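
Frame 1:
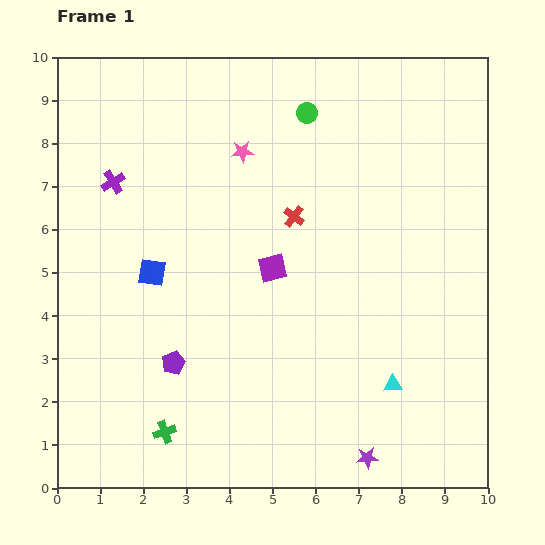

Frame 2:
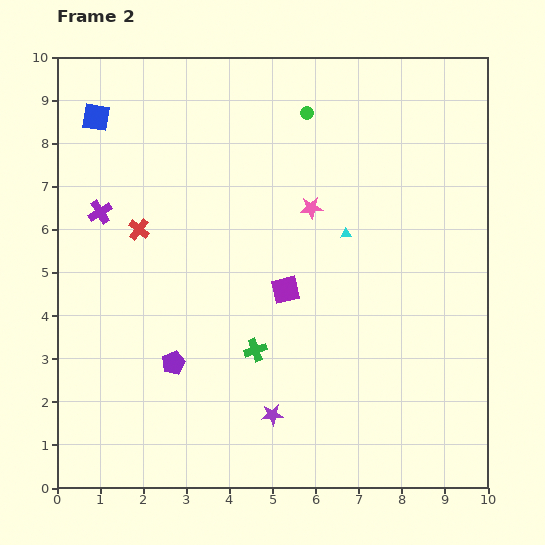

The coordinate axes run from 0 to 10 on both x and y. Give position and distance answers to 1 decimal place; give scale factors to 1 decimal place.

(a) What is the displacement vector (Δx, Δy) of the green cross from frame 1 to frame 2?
(2.1, 1.9)

The green cross was at (2.5, 1.3) in frame 1 and (4.6, 3.2) in frame 2.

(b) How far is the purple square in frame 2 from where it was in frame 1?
0.6

The purple square moved from (5.0, 5.1) to (5.3, 4.6), a distance of √(0.3² + 0.5²) ≈ 0.6.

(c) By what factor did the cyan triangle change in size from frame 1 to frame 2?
0.6×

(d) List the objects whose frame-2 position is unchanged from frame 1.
the green circle, the purple pentagon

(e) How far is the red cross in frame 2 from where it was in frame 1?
3.6

The red cross moved from (5.5, 6.3) to (1.9, 6.0), a distance of √(3.6² + 0.3²) ≈ 3.6.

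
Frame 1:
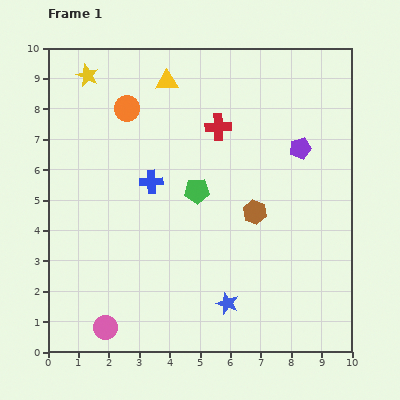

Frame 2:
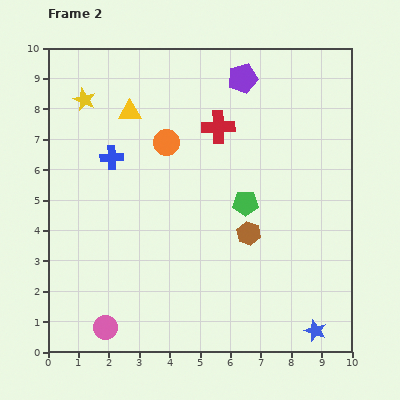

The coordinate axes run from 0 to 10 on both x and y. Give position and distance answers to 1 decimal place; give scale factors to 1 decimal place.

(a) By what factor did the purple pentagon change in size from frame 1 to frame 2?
1.4×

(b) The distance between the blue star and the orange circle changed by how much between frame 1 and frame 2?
+0.7

Distance in frame 1: 7.2. Distance in frame 2: 7.9.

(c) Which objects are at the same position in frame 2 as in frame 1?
the red cross, the pink circle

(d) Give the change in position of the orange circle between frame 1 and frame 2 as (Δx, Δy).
(1.3, -1.1)

The orange circle was at (2.6, 8.0) in frame 1 and (3.9, 6.9) in frame 2.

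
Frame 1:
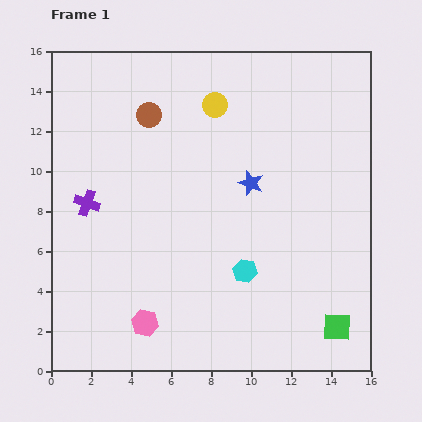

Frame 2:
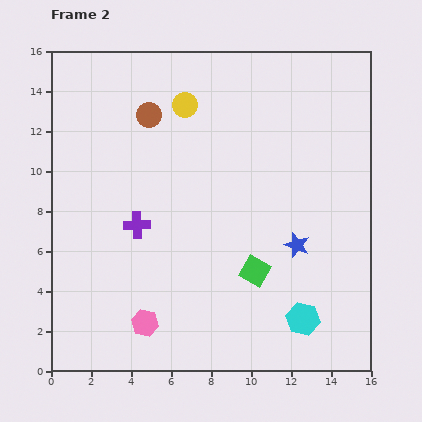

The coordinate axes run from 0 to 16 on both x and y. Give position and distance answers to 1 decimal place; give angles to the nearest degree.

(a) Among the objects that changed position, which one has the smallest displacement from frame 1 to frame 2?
the yellow circle

(moved 1.5)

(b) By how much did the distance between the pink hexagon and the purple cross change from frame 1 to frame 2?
-1.8

Distance in frame 1: 6.7. Distance in frame 2: 4.9.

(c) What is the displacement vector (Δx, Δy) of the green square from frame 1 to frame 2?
(-4.1, 2.8)

The green square was at (14.3, 2.2) in frame 1 and (10.2, 5.0) in frame 2.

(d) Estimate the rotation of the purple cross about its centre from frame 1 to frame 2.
21° counter-clockwise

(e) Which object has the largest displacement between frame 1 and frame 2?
the green square

(moved 5.0; next 3.9)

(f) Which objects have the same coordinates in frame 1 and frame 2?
the pink hexagon, the brown circle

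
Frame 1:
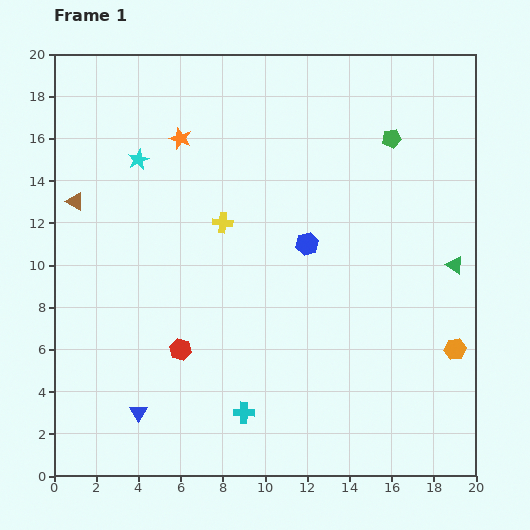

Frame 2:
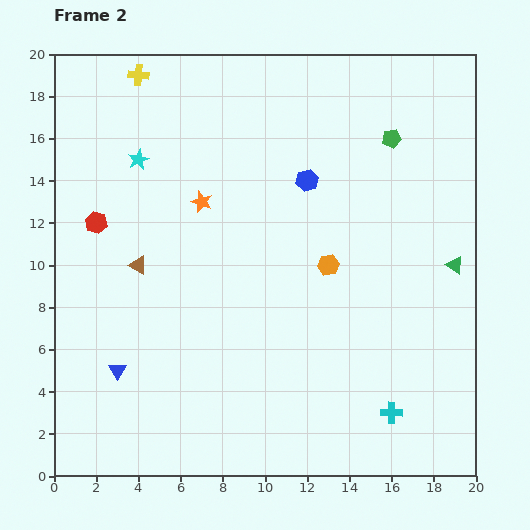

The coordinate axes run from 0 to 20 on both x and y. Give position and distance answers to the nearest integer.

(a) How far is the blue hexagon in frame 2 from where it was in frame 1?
3

The blue hexagon moved from (12, 11) to (12, 14), a distance of √(0² + 3²) ≈ 3.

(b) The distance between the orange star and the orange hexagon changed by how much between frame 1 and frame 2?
-9

Distance in frame 1: 16. Distance in frame 2: 7.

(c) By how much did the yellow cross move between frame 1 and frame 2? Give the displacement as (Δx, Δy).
(-4, 7)

The yellow cross was at (8, 12) in frame 1 and (4, 19) in frame 2.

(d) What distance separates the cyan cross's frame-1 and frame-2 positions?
7

The cyan cross moved from (9, 3) to (16, 3), a distance of √(7² + 0²) ≈ 7.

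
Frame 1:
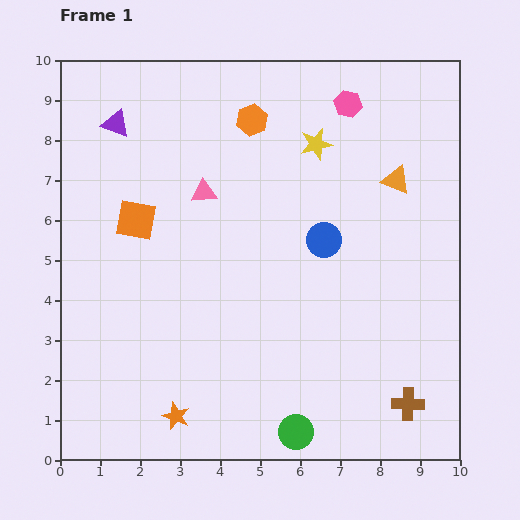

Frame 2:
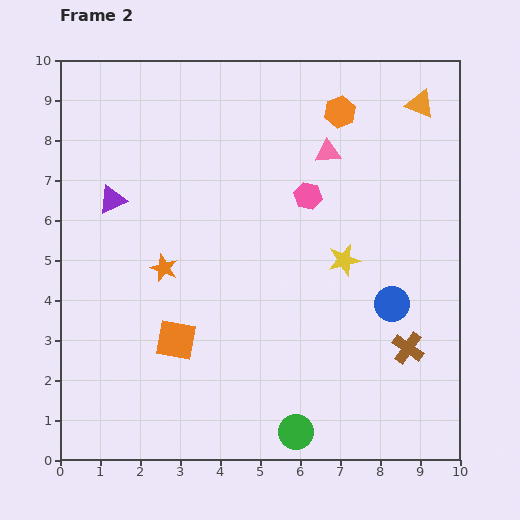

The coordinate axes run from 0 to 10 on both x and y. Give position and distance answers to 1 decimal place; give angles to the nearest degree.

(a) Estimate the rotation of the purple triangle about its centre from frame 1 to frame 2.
45° counter-clockwise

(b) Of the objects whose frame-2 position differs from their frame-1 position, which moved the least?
the brown cross

(moved 1.4)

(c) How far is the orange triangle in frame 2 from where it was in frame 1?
2.0

The orange triangle moved from (8.4, 7.0) to (9.0, 8.9), a distance of √(0.6² + 1.9²) ≈ 2.0.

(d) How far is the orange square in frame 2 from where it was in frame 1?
3.2

The orange square moved from (1.9, 6.0) to (2.9, 3.0), a distance of √(1.0² + 3.0²) ≈ 3.2.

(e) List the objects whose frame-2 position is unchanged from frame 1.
the green circle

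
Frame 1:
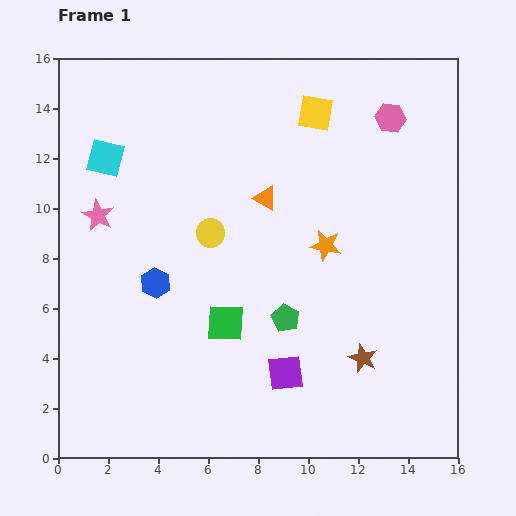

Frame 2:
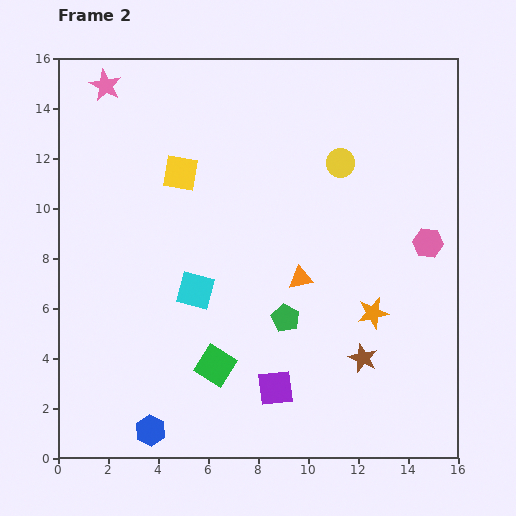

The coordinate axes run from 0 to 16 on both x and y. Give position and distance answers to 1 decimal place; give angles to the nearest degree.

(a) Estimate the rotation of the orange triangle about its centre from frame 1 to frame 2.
38° counter-clockwise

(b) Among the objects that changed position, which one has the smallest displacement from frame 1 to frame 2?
the purple square

(moved 0.7)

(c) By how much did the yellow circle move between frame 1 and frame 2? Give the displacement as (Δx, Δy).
(5.2, 2.8)

The yellow circle was at (6.1, 9.0) in frame 1 and (11.3, 11.8) in frame 2.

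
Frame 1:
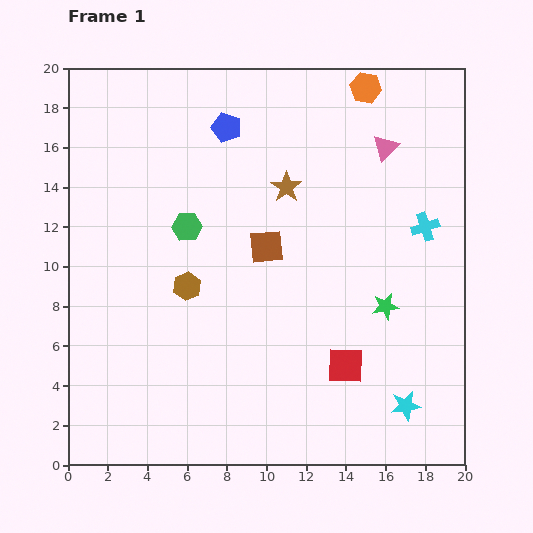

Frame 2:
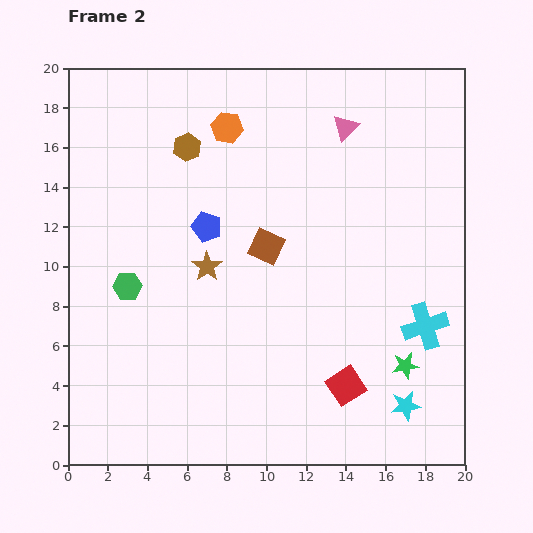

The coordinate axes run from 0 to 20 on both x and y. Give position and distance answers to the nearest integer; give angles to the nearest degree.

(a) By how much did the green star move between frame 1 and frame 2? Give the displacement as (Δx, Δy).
(1, -3)

The green star was at (16, 8) in frame 1 and (17, 5) in frame 2.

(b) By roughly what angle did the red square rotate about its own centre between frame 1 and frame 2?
35° counter-clockwise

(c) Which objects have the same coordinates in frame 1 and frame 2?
the cyan star, the brown square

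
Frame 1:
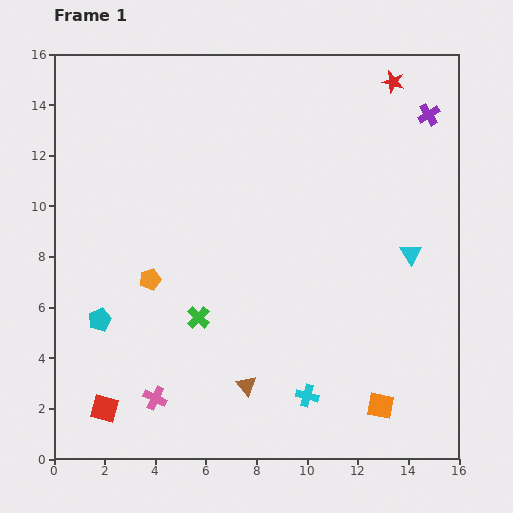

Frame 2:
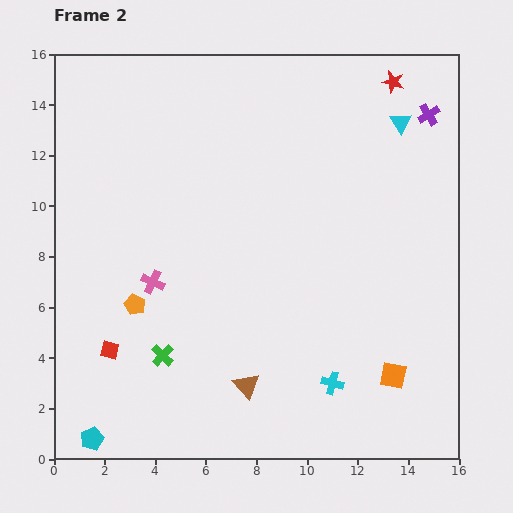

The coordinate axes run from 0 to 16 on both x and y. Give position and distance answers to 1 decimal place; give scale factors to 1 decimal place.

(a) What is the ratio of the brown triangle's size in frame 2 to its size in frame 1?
1.3×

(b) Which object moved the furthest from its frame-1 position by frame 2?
the cyan triangle

(moved 5.2; next 4.7)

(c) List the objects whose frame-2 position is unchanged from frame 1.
the red star, the brown triangle, the purple cross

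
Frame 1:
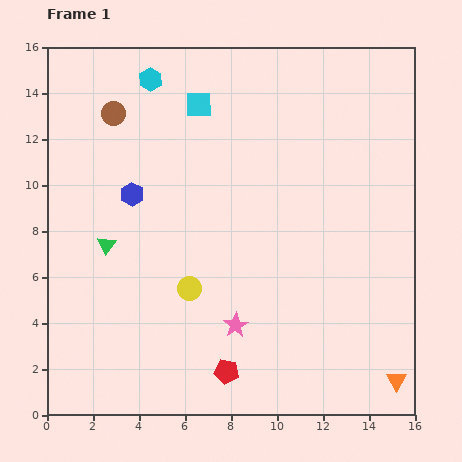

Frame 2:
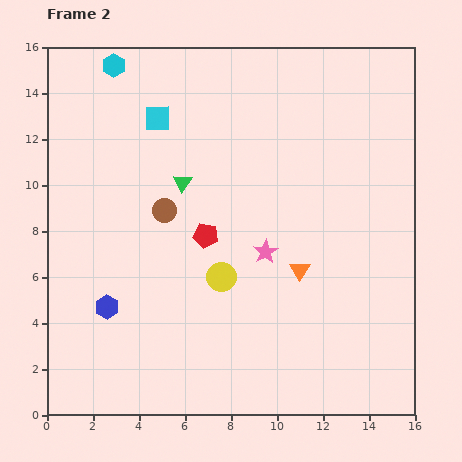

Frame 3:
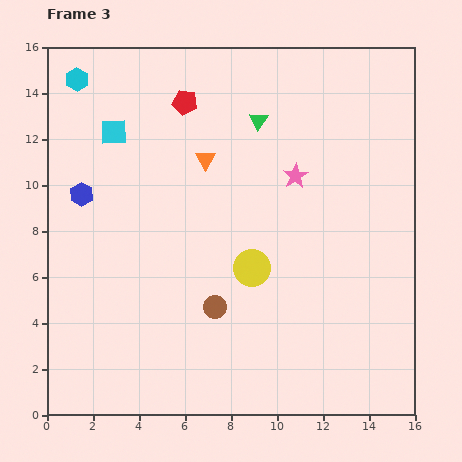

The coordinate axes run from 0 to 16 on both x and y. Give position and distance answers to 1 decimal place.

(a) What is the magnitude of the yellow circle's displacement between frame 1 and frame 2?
1.5

The yellow circle moved from (6.2, 5.5) to (7.6, 6.0), a distance of √(1.4² + 0.5²) ≈ 1.5.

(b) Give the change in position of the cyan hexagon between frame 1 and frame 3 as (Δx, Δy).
(-3.2, 0.0)

The cyan hexagon was at (4.5, 14.6) in frame 1 and (1.3, 14.6) in frame 3.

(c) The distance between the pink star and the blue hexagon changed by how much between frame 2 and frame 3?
+2.0

Distance in frame 2: 7.3. Distance in frame 3: 9.3.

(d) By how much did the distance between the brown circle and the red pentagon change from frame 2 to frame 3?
+6.9

Distance in frame 2: 2.1. Distance in frame 3: 9.0.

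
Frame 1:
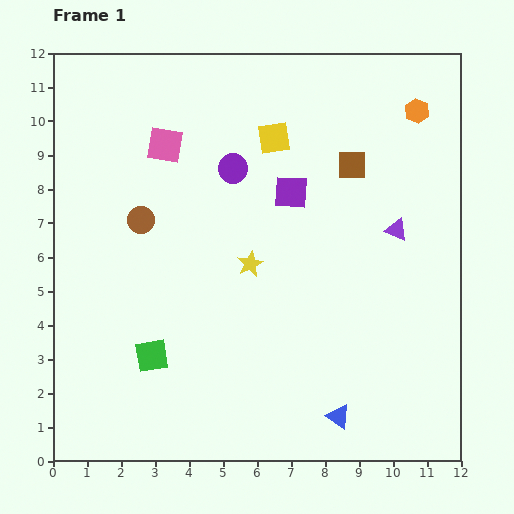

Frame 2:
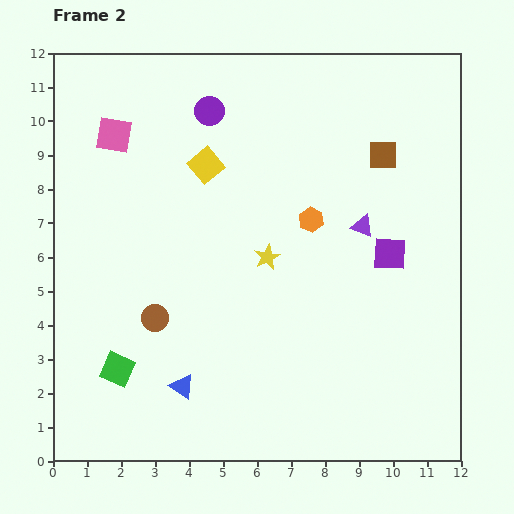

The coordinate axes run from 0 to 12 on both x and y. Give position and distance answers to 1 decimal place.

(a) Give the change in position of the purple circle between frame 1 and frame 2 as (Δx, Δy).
(-0.7, 1.7)

The purple circle was at (5.3, 8.6) in frame 1 and (4.6, 10.3) in frame 2.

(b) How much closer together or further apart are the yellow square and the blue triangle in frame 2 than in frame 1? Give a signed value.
-1.9

Distance in frame 1: 8.4. Distance in frame 2: 6.5.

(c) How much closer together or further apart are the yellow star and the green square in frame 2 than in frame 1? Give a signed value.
+1.5

Distance in frame 1: 4.0. Distance in frame 2: 5.5.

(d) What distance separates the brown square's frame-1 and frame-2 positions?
0.9

The brown square moved from (8.8, 8.7) to (9.7, 9.0), a distance of √(0.9² + 0.3²) ≈ 0.9.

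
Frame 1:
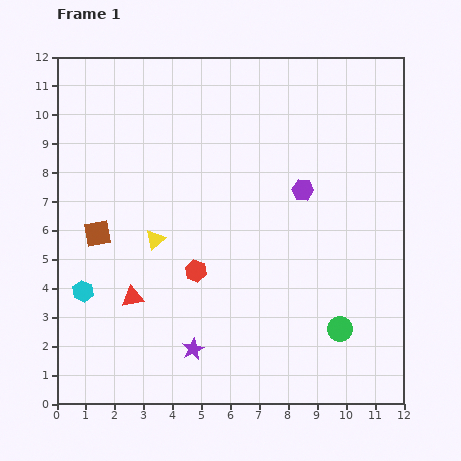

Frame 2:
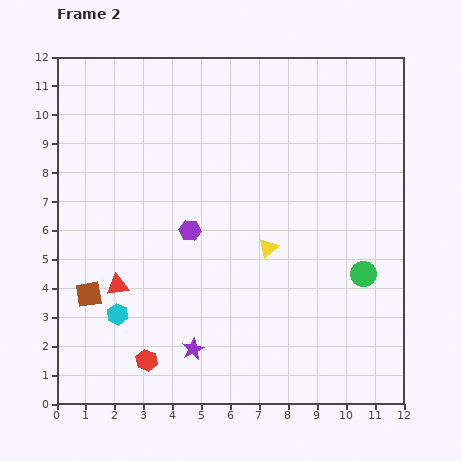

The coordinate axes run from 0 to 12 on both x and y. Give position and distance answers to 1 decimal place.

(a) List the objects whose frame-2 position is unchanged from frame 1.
the purple star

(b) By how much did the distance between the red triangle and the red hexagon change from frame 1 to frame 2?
+0.4

Distance in frame 1: 2.4. Distance in frame 2: 2.8.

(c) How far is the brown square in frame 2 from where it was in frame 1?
2.1

The brown square moved from (1.4, 5.9) to (1.1, 3.8), a distance of √(0.3² + 2.1²) ≈ 2.1.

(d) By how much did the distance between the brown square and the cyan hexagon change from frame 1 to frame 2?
-0.9

Distance in frame 1: 2.1. Distance in frame 2: 1.2.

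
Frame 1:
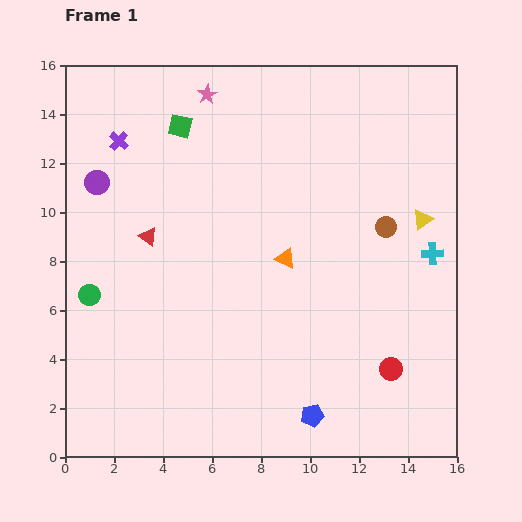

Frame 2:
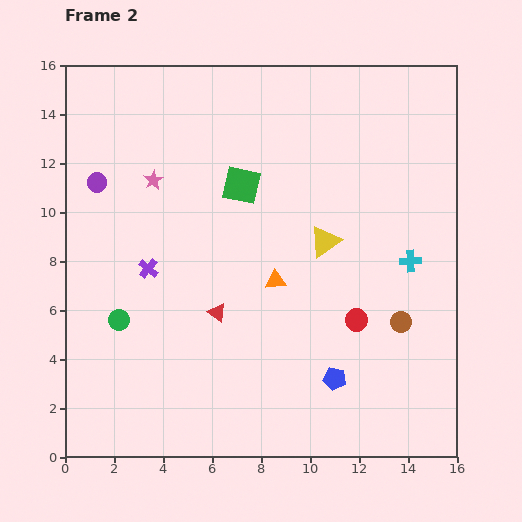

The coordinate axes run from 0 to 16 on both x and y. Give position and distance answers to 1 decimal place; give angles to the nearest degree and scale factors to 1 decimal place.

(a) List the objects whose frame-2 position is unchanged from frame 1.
the purple circle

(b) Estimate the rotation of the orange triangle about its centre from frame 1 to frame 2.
31° counter-clockwise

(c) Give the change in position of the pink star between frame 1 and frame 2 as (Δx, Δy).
(-2.2, -3.5)

The pink star was at (5.8, 14.8) in frame 1 and (3.6, 11.3) in frame 2.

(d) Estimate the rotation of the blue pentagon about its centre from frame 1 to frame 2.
20° clockwise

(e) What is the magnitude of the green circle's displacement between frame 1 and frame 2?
1.6

The green circle moved from (1.0, 6.6) to (2.2, 5.6), a distance of √(1.2² + 1.0²) ≈ 1.6.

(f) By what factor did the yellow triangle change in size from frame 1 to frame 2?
1.5×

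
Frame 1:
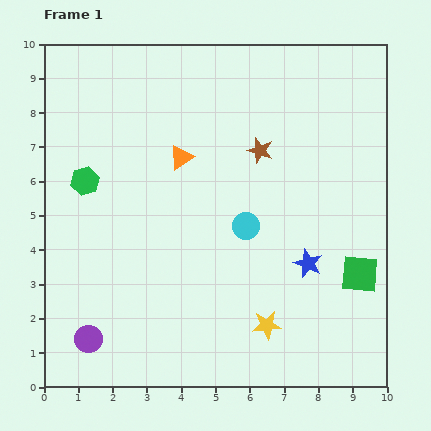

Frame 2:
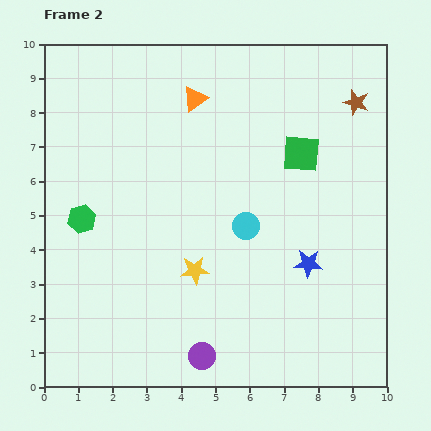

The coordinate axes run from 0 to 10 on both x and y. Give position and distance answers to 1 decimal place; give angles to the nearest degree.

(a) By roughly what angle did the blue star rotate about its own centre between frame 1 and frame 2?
19° counter-clockwise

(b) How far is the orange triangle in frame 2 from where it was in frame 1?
1.7

The orange triangle moved from (4.0, 6.7) to (4.4, 8.4), a distance of √(0.4² + 1.7²) ≈ 1.7.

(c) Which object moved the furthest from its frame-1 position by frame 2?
the green square

(moved 3.9; next 3.3)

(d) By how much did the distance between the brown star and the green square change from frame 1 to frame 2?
-2.4

Distance in frame 1: 4.6. Distance in frame 2: 2.2.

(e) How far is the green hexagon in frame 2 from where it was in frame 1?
1.1

The green hexagon moved from (1.2, 6.0) to (1.1, 4.9), a distance of √(0.1² + 1.1²) ≈ 1.1.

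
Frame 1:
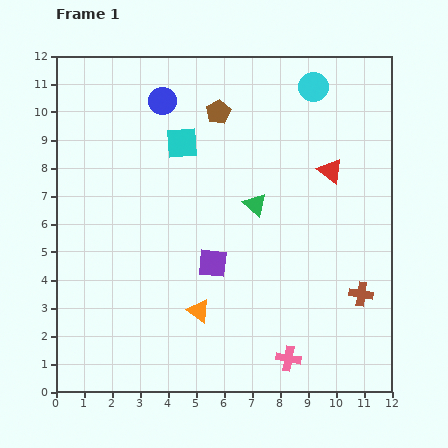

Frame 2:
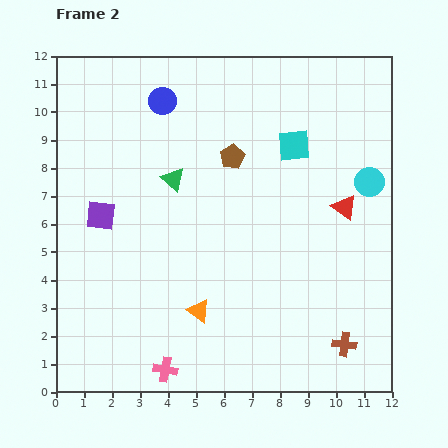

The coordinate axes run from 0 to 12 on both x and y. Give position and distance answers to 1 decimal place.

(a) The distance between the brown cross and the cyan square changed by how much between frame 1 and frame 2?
-1.1

Distance in frame 1: 8.4. Distance in frame 2: 7.3.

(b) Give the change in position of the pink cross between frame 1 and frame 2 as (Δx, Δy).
(-4.4, -0.4)

The pink cross was at (8.3, 1.2) in frame 1 and (3.9, 0.8) in frame 2.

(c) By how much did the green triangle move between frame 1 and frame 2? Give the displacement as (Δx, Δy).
(-2.9, 0.9)

The green triangle was at (7.1, 6.7) in frame 1 and (4.2, 7.6) in frame 2.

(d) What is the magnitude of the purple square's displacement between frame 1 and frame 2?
4.3

The purple square moved from (5.6, 4.6) to (1.6, 6.3), a distance of √(4.0² + 1.7²) ≈ 4.3.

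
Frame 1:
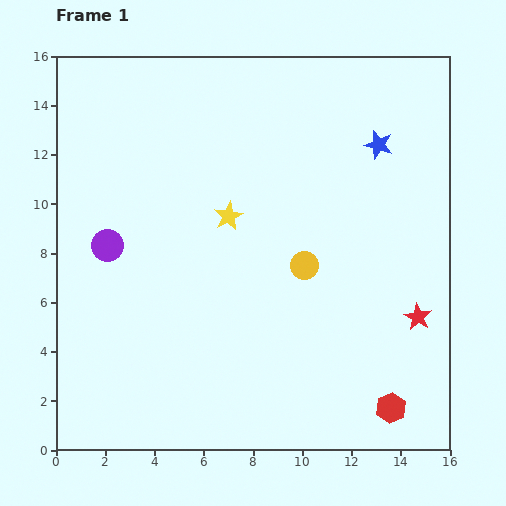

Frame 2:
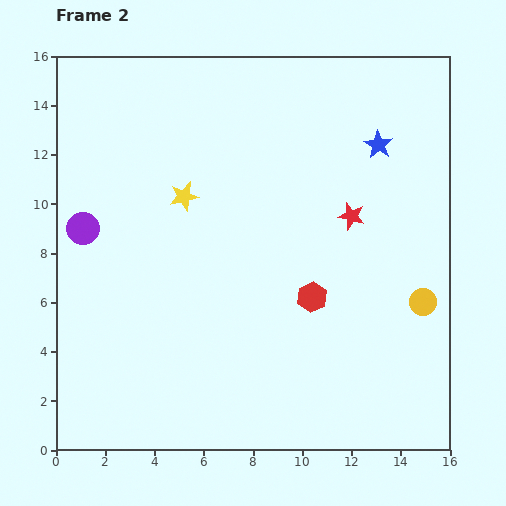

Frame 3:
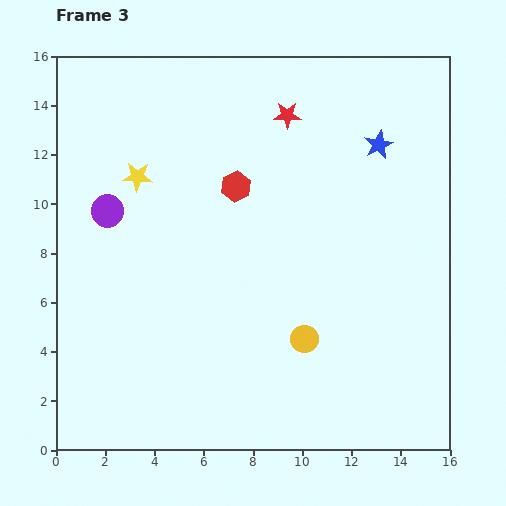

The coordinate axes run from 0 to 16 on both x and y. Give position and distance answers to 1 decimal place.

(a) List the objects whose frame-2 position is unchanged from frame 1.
the blue star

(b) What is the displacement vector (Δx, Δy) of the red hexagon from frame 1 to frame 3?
(-6.3, 9.0)

The red hexagon was at (13.6, 1.7) in frame 1 and (7.3, 10.7) in frame 3.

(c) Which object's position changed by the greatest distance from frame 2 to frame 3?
the red hexagon

(moved 5.5; next 5.0)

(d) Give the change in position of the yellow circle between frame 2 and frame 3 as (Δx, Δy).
(-4.8, -1.5)

The yellow circle was at (14.9, 6.0) in frame 2 and (10.1, 4.5) in frame 3.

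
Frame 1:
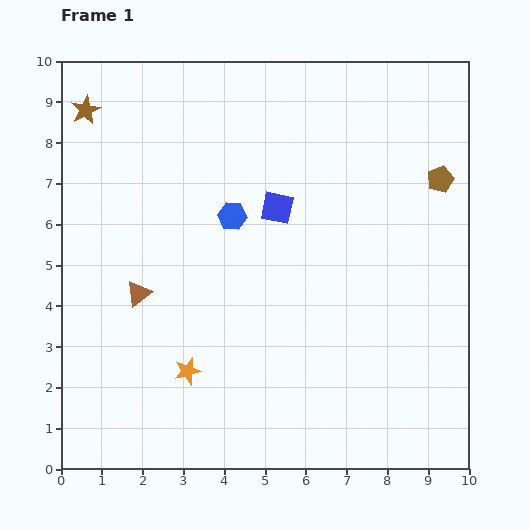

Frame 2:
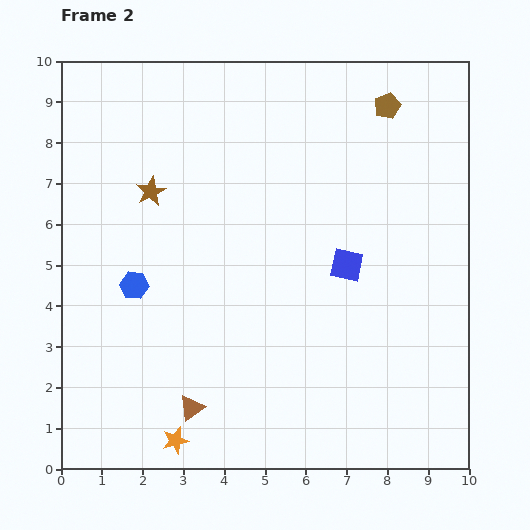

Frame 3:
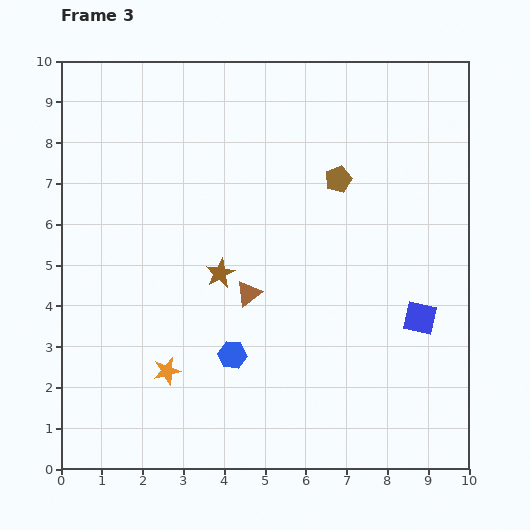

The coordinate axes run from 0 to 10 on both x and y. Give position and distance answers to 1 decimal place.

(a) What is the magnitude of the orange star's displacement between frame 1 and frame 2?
1.7

The orange star moved from (3.1, 2.4) to (2.8, 0.7), a distance of √(0.3² + 1.7²) ≈ 1.7.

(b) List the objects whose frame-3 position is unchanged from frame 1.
none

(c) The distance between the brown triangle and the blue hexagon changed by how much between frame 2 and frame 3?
-1.7

Distance in frame 2: 3.3. Distance in frame 3: 1.6.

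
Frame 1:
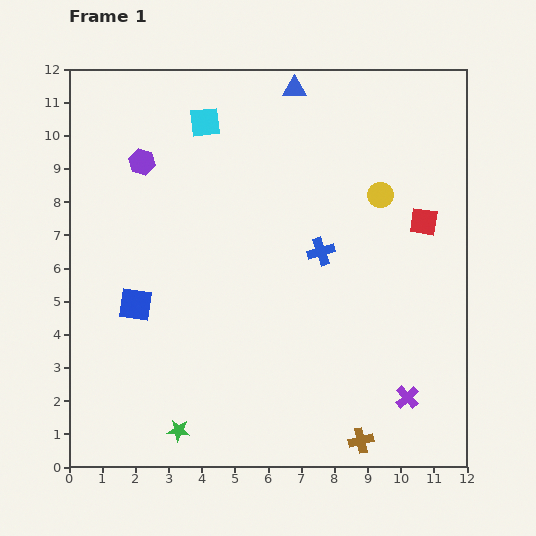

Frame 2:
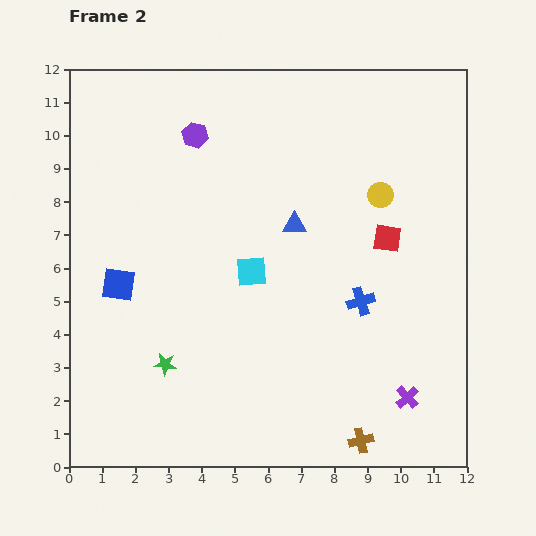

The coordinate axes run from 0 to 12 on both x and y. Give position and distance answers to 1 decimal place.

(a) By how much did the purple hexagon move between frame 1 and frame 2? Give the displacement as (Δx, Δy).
(1.6, 0.8)

The purple hexagon was at (2.2, 9.2) in frame 1 and (3.8, 10.0) in frame 2.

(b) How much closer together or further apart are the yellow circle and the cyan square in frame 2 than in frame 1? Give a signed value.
-1.2

Distance in frame 1: 5.7. Distance in frame 2: 4.5.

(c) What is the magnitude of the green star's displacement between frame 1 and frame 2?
2.0

The green star moved from (3.3, 1.1) to (2.9, 3.1), a distance of √(0.4² + 2.0²) ≈ 2.0.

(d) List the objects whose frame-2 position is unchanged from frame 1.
the yellow circle, the purple cross, the brown cross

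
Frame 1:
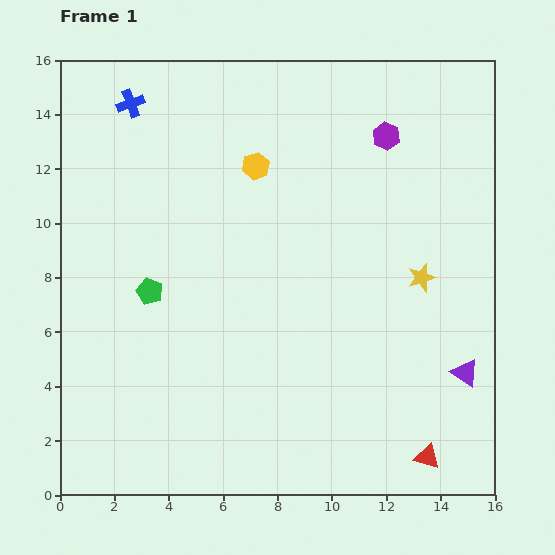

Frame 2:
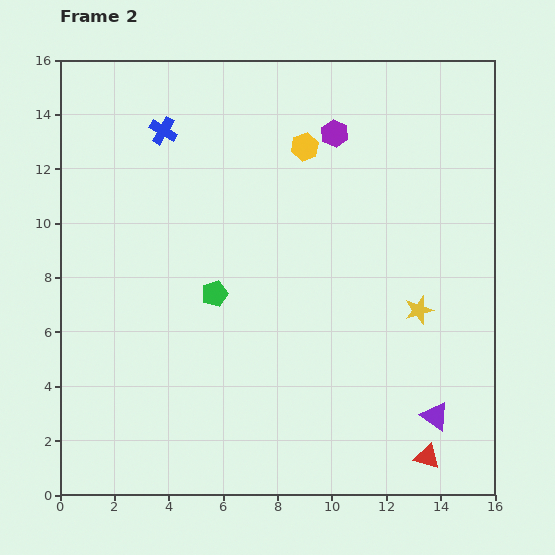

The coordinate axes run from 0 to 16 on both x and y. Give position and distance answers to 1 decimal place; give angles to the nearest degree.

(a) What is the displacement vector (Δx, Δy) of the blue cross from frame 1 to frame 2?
(1.2, -1.0)

The blue cross was at (2.6, 14.4) in frame 1 and (3.8, 13.4) in frame 2.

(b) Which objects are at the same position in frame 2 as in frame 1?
the red triangle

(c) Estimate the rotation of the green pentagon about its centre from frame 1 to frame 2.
30° clockwise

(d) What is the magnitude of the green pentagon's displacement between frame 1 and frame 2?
2.4

The green pentagon moved from (3.3, 7.5) to (5.7, 7.4), a distance of √(2.4² + 0.1²) ≈ 2.4.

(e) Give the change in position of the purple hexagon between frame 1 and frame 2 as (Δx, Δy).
(-1.9, 0.1)

The purple hexagon was at (12.0, 13.2) in frame 1 and (10.1, 13.3) in frame 2.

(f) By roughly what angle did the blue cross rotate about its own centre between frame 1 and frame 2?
39° counter-clockwise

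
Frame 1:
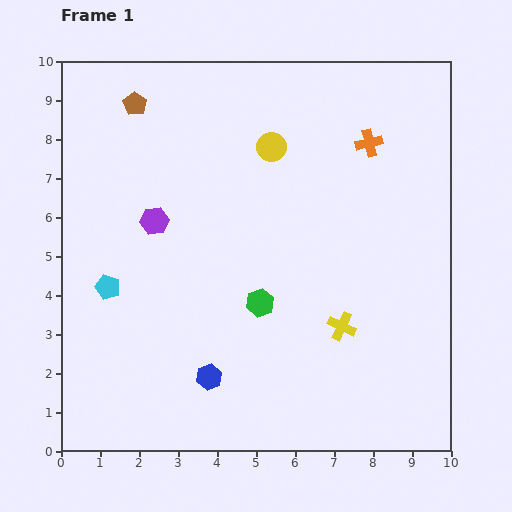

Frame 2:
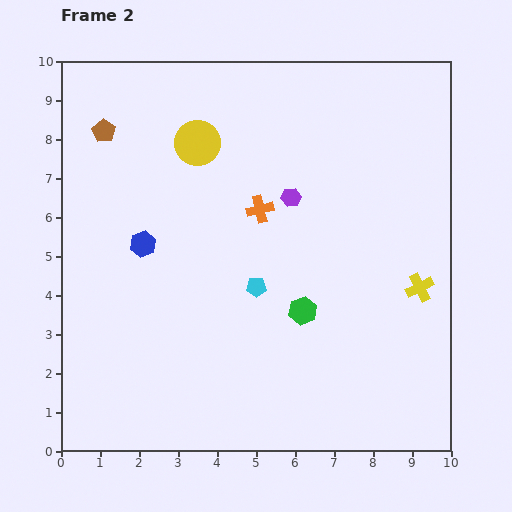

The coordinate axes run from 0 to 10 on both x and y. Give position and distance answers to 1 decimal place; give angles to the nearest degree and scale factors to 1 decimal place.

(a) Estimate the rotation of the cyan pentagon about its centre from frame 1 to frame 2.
20° counter-clockwise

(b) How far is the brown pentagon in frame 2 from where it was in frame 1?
1.1

The brown pentagon moved from (1.9, 8.9) to (1.1, 8.2), a distance of √(0.8² + 0.7²) ≈ 1.1.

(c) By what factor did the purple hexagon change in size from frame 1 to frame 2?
0.7×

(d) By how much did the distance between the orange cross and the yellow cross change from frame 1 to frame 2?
-0.2

Distance in frame 1: 4.8. Distance in frame 2: 4.6.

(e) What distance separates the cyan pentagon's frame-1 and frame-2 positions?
3.8

The cyan pentagon moved from (1.2, 4.2) to (5.0, 4.2), a distance of √(3.8² + 0.0²) ≈ 3.8.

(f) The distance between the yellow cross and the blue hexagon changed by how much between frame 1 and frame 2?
+3.6

Distance in frame 1: 3.6. Distance in frame 2: 7.2.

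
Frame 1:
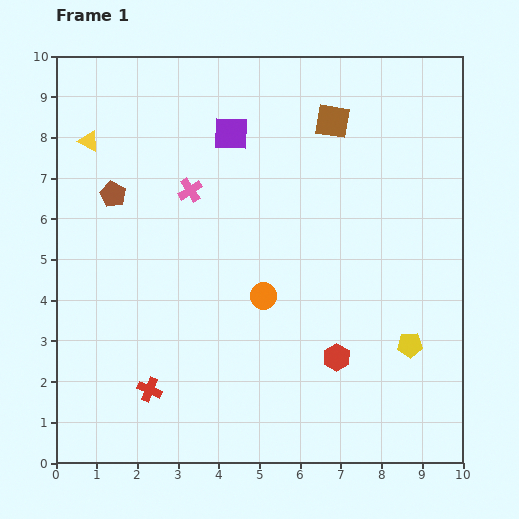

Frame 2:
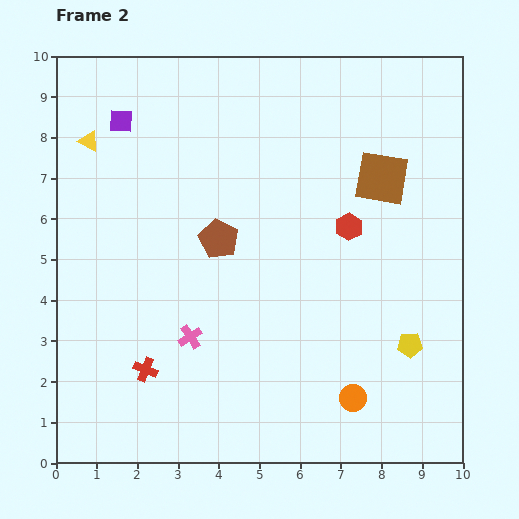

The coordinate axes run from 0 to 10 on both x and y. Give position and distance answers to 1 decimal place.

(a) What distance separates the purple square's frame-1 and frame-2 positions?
2.7

The purple square moved from (4.3, 8.1) to (1.6, 8.4), a distance of √(2.7² + 0.3²) ≈ 2.7.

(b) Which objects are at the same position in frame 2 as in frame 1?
the yellow pentagon, the yellow triangle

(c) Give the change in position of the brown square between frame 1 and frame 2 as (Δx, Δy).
(1.2, -1.4)

The brown square was at (6.8, 8.4) in frame 1 and (8.0, 7.0) in frame 2.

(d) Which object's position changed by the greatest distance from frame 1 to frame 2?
the pink cross

(moved 3.6; next 3.3)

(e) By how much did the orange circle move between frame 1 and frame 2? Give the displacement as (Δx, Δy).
(2.2, -2.5)

The orange circle was at (5.1, 4.1) in frame 1 and (7.3, 1.6) in frame 2.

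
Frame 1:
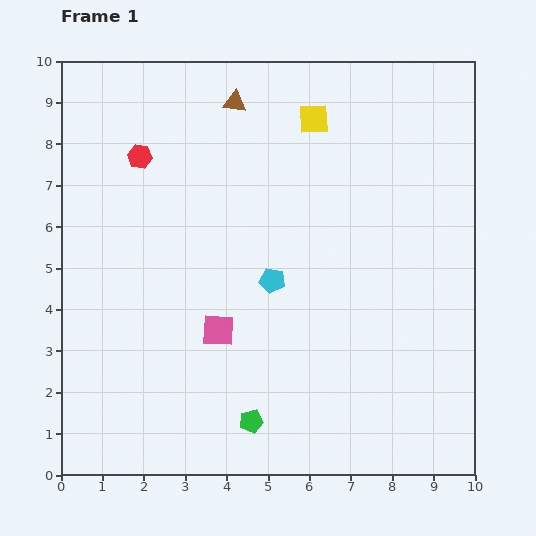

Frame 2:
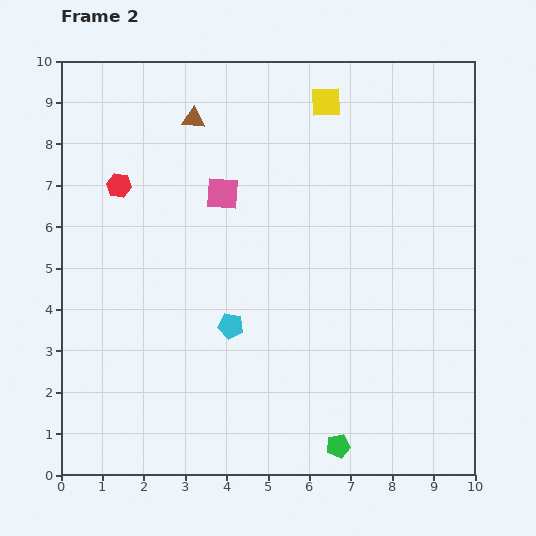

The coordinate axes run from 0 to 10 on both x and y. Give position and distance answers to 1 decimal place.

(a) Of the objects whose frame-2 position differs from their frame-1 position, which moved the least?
the yellow square

(moved 0.5)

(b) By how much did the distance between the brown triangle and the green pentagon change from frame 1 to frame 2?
+0.9

Distance in frame 1: 7.7. Distance in frame 2: 8.6.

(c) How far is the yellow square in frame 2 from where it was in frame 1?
0.5

The yellow square moved from (6.1, 8.6) to (6.4, 9.0), a distance of √(0.3² + 0.4²) ≈ 0.5.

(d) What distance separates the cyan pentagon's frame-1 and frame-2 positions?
1.5

The cyan pentagon moved from (5.1, 4.7) to (4.1, 3.6), a distance of √(1.0² + 1.1²) ≈ 1.5.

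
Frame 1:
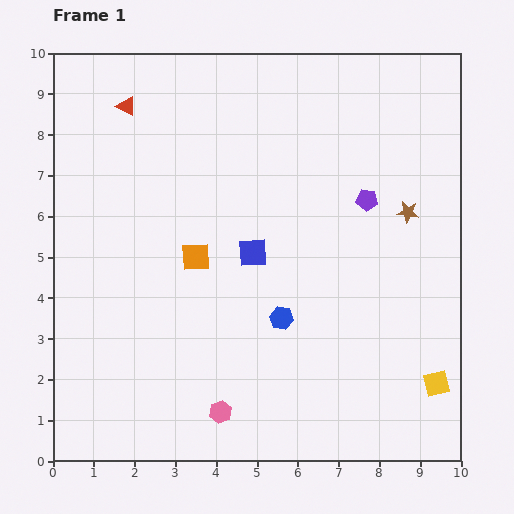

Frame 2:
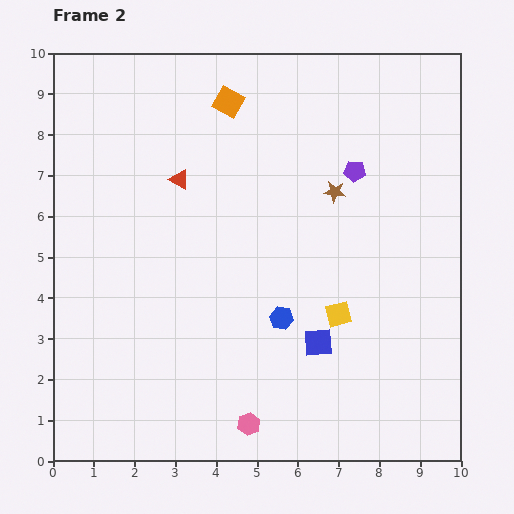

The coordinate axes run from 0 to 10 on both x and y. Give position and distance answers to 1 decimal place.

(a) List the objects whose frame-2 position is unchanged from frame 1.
the blue hexagon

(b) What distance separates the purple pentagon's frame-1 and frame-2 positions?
0.8

The purple pentagon moved from (7.7, 6.4) to (7.4, 7.1), a distance of √(0.3² + 0.7²) ≈ 0.8.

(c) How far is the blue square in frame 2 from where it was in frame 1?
2.7

The blue square moved from (4.9, 5.1) to (6.5, 2.9), a distance of √(1.6² + 2.2²) ≈ 2.7.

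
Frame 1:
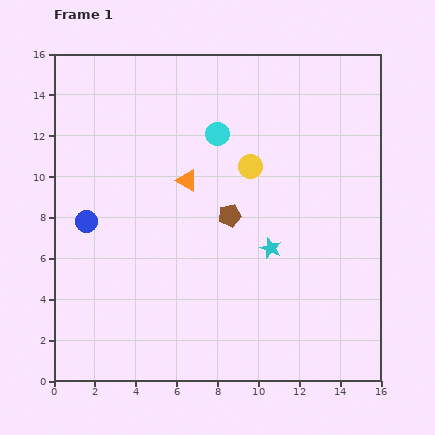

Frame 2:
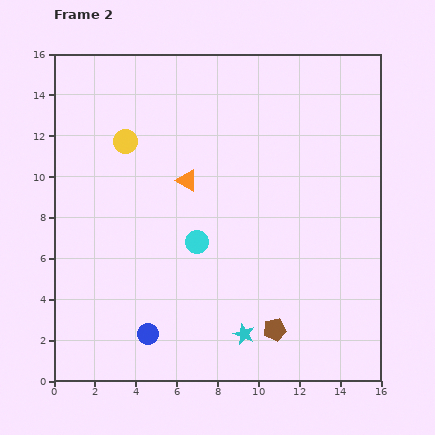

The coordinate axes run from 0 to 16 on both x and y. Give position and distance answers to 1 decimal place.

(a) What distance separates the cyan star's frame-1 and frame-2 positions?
4.4

The cyan star moved from (10.6, 6.5) to (9.3, 2.3), a distance of √(1.3² + 4.2²) ≈ 4.4.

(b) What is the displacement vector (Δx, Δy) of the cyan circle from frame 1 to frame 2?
(-1.0, -5.3)

The cyan circle was at (8.0, 12.1) in frame 1 and (7.0, 6.8) in frame 2.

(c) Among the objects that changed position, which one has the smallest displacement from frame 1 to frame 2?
the cyan star

(moved 4.4)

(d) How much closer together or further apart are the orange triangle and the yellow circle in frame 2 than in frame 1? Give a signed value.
+0.4

Distance in frame 1: 3.2. Distance in frame 2: 3.6.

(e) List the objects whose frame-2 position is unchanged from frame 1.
the orange triangle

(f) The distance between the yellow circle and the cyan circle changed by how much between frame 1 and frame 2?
+3.7

Distance in frame 1: 2.3. Distance in frame 2: 6.0.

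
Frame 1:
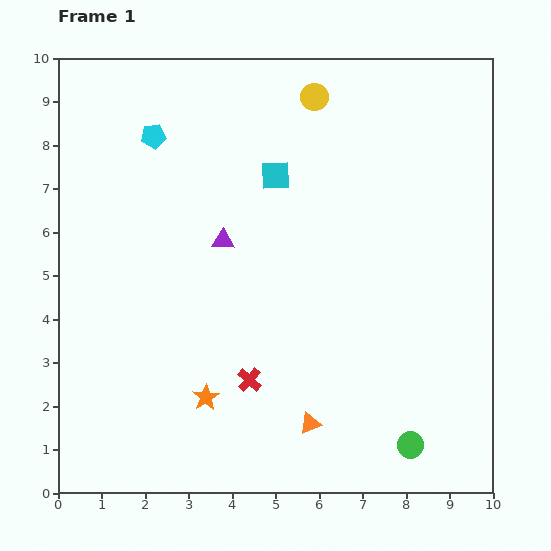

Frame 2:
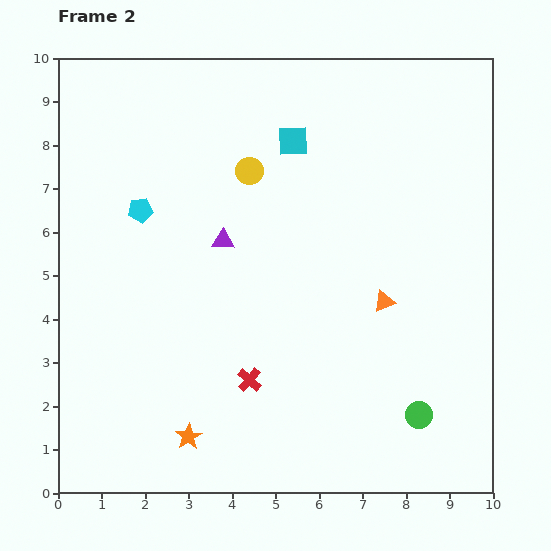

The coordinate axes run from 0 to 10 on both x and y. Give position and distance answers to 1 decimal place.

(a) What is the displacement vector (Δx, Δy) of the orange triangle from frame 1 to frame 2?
(1.7, 2.8)

The orange triangle was at (5.8, 1.6) in frame 1 and (7.5, 4.4) in frame 2.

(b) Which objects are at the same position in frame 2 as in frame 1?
the purple triangle, the red cross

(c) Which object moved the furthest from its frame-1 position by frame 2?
the orange triangle

(moved 3.3; next 2.3)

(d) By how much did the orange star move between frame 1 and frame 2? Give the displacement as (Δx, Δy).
(-0.4, -0.9)

The orange star was at (3.4, 2.2) in frame 1 and (3.0, 1.3) in frame 2.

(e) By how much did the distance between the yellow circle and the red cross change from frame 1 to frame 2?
-1.9

Distance in frame 1: 6.7. Distance in frame 2: 4.8.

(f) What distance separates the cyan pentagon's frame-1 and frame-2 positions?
1.7

The cyan pentagon moved from (2.2, 8.2) to (1.9, 6.5), a distance of √(0.3² + 1.7²) ≈ 1.7.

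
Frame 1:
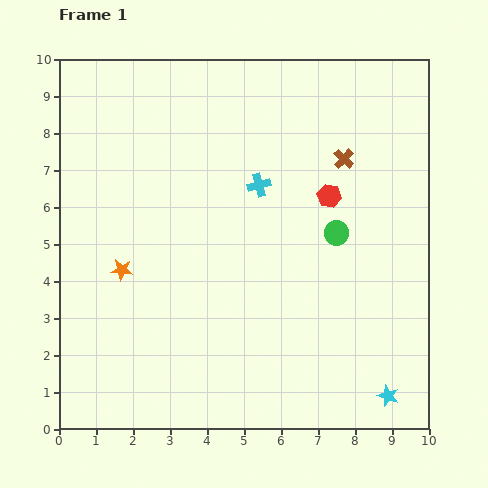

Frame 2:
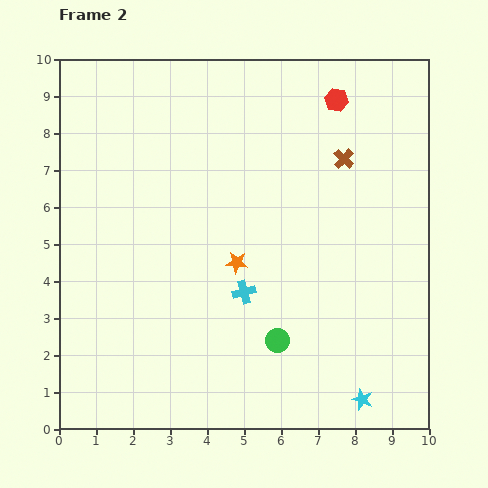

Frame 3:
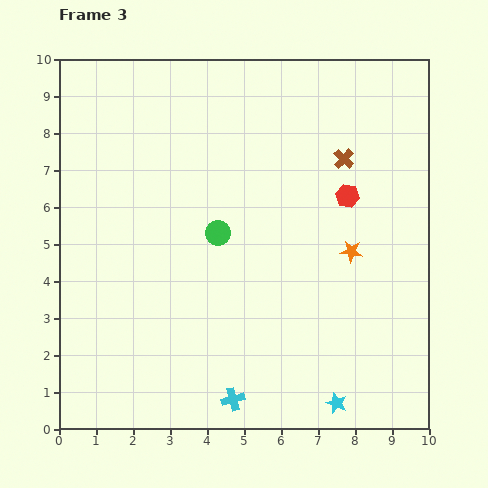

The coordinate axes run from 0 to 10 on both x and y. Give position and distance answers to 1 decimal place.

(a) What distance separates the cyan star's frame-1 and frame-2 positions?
0.7

The cyan star moved from (8.9, 0.9) to (8.2, 0.8), a distance of √(0.7² + 0.1²) ≈ 0.7.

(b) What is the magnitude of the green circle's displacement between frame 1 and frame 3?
3.2

The green circle moved from (7.5, 5.3) to (4.3, 5.3), a distance of √(3.2² + 0.0²) ≈ 3.2.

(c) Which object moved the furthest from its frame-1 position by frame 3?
the orange star

(moved 6.2; next 5.8)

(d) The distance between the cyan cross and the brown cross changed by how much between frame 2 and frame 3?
+2.7

Distance in frame 2: 4.5. Distance in frame 3: 7.2.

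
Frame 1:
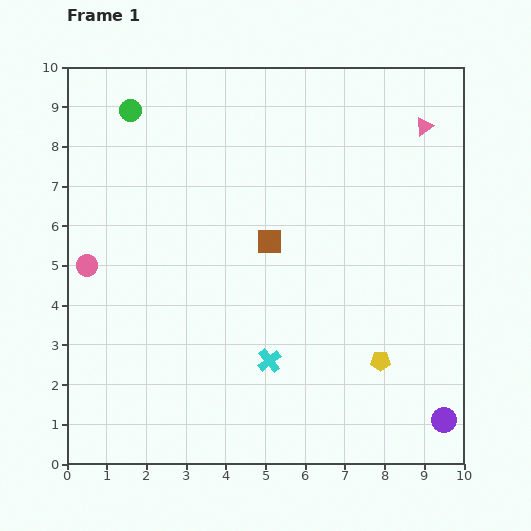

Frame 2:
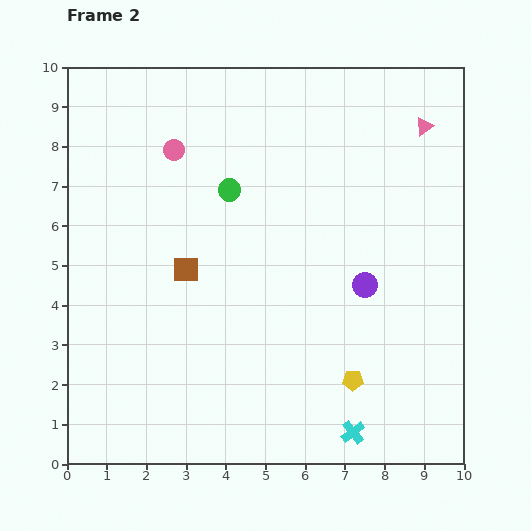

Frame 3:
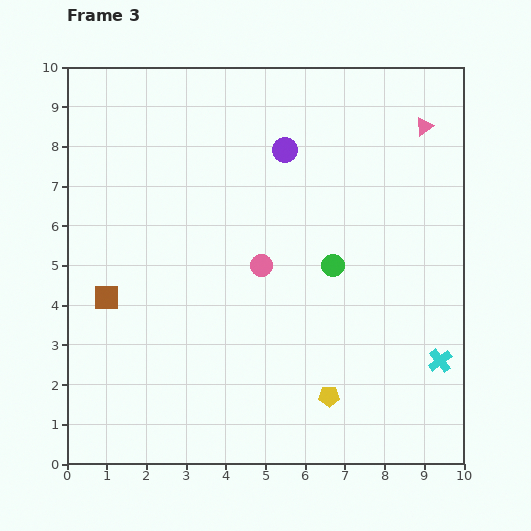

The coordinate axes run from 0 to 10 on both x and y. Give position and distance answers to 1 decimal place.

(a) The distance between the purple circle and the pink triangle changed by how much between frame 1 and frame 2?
-3.1

Distance in frame 1: 7.4. Distance in frame 2: 4.3.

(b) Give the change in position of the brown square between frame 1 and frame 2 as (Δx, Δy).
(-2.1, -0.7)

The brown square was at (5.1, 5.6) in frame 1 and (3.0, 4.9) in frame 2.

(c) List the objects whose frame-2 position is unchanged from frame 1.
the pink triangle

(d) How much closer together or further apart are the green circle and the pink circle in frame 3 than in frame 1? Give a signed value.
-2.3

Distance in frame 1: 4.1. Distance in frame 3: 1.8.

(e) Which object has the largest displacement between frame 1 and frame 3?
the purple circle

(moved 7.9; next 6.4)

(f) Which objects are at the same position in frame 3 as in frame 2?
the pink triangle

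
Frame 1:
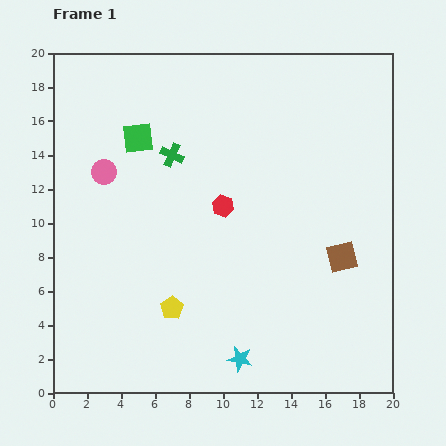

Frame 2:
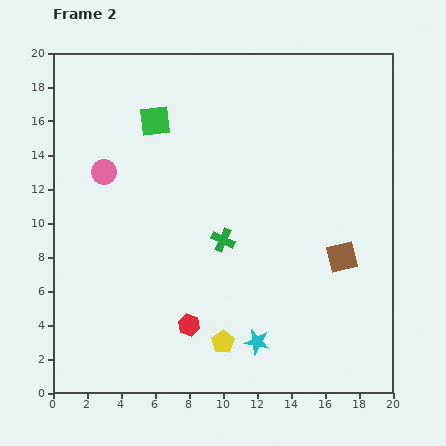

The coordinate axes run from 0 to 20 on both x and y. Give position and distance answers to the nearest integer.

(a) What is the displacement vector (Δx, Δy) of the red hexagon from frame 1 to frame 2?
(-2, -7)

The red hexagon was at (10, 11) in frame 1 and (8, 4) in frame 2.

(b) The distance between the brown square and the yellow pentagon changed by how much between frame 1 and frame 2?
-1

Distance in frame 1: 10. Distance in frame 2: 9.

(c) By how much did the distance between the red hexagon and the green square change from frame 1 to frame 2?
+6

Distance in frame 1: 6. Distance in frame 2: 12.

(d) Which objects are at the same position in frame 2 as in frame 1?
the brown square, the pink circle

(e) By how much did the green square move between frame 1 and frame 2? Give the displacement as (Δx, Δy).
(1, 1)

The green square was at (5, 15) in frame 1 and (6, 16) in frame 2.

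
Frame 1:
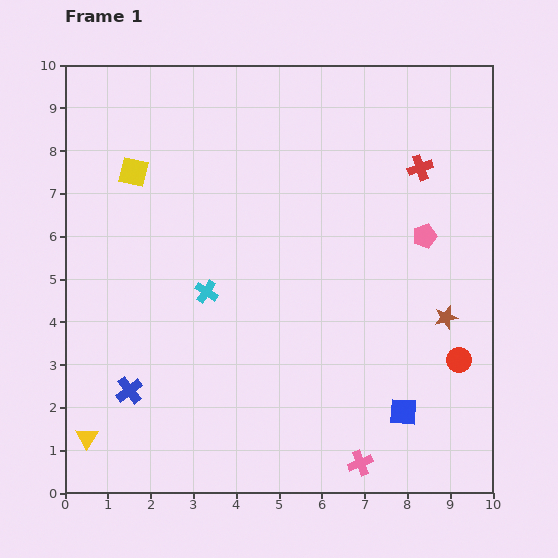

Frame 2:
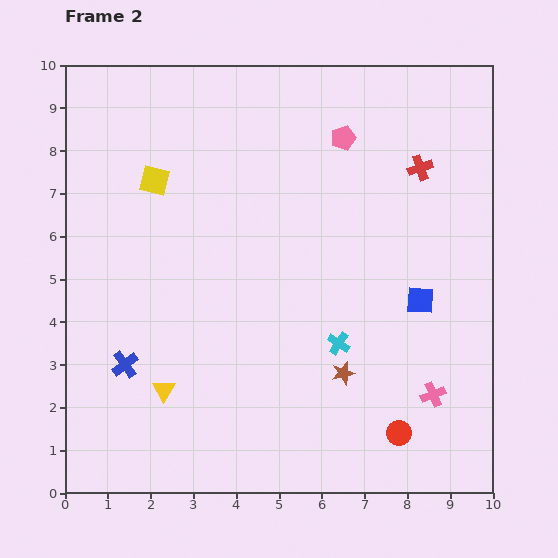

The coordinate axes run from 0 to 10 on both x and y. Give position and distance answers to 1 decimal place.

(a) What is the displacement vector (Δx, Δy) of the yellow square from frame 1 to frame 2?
(0.5, -0.2)

The yellow square was at (1.6, 7.5) in frame 1 and (2.1, 7.3) in frame 2.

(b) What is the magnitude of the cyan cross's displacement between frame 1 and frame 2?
3.3

The cyan cross moved from (3.3, 4.7) to (6.4, 3.5), a distance of √(3.1² + 1.2²) ≈ 3.3.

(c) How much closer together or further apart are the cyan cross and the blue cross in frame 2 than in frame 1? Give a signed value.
+2.1

Distance in frame 1: 2.9. Distance in frame 2: 5.0.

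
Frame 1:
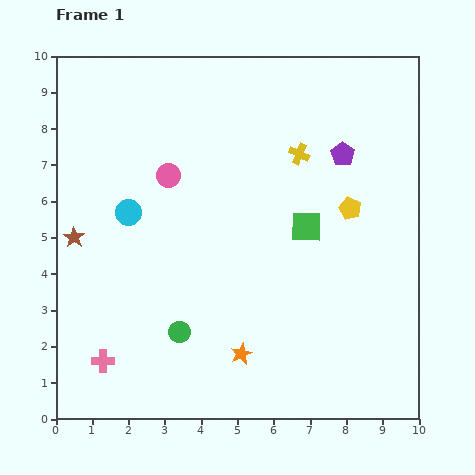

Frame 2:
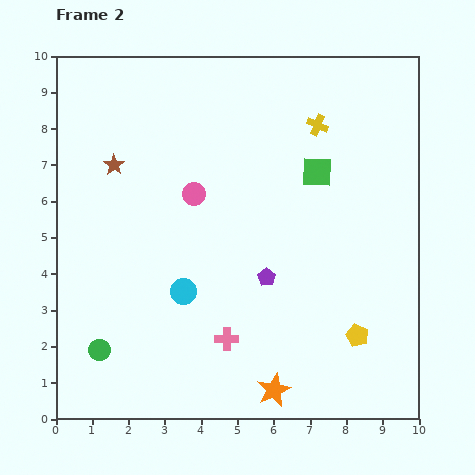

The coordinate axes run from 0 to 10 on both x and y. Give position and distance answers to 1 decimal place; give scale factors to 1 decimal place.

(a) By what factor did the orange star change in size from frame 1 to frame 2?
1.6×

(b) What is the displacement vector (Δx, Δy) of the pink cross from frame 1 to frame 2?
(3.4, 0.6)

The pink cross was at (1.3, 1.6) in frame 1 and (4.7, 2.2) in frame 2.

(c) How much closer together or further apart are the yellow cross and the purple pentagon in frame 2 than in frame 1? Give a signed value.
+3.2

Distance in frame 1: 1.2. Distance in frame 2: 4.4.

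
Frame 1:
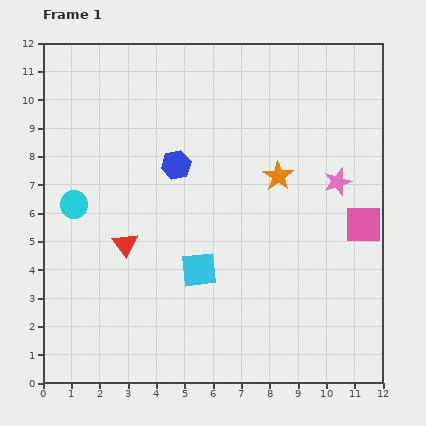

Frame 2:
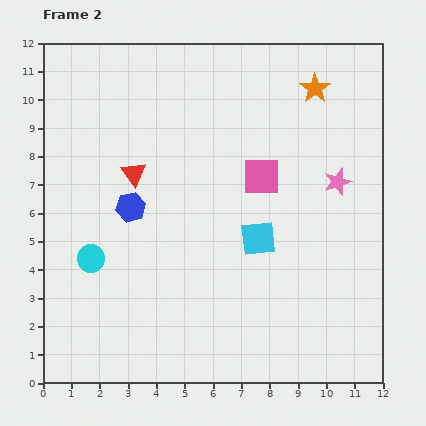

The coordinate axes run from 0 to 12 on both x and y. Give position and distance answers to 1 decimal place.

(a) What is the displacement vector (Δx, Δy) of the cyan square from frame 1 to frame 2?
(2.1, 1.1)

The cyan square was at (5.5, 4.0) in frame 1 and (7.6, 5.1) in frame 2.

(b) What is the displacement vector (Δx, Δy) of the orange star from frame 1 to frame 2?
(1.3, 3.1)

The orange star was at (8.3, 7.3) in frame 1 and (9.6, 10.4) in frame 2.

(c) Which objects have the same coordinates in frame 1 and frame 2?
the pink star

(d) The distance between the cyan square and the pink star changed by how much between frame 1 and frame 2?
-2.4

Distance in frame 1: 5.8. Distance in frame 2: 3.4.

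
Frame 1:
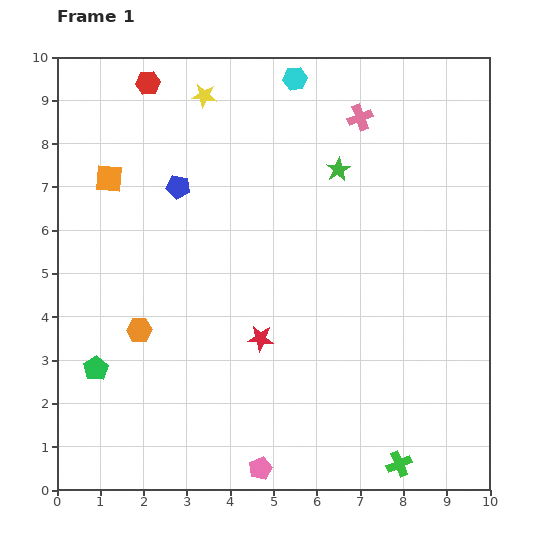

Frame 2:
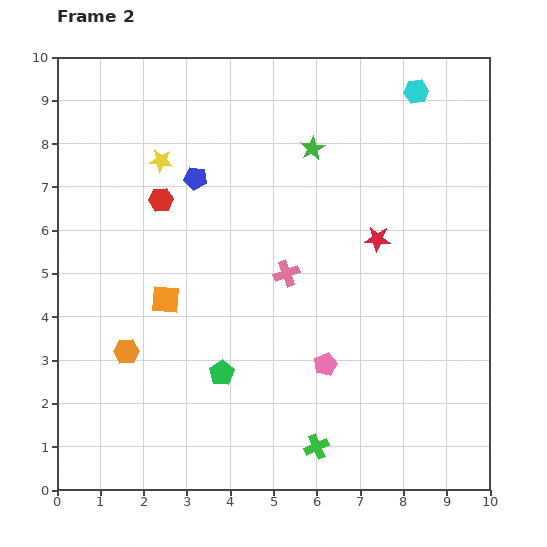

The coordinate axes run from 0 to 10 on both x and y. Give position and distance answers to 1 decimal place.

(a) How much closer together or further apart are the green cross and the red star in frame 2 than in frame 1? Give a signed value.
+0.7

Distance in frame 1: 4.3. Distance in frame 2: 5.0.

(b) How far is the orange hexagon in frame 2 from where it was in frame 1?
0.6

The orange hexagon moved from (1.9, 3.7) to (1.6, 3.2), a distance of √(0.3² + 0.5²) ≈ 0.6.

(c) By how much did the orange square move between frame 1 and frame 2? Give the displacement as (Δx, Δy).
(1.3, -2.8)

The orange square was at (1.2, 7.2) in frame 1 and (2.5, 4.4) in frame 2.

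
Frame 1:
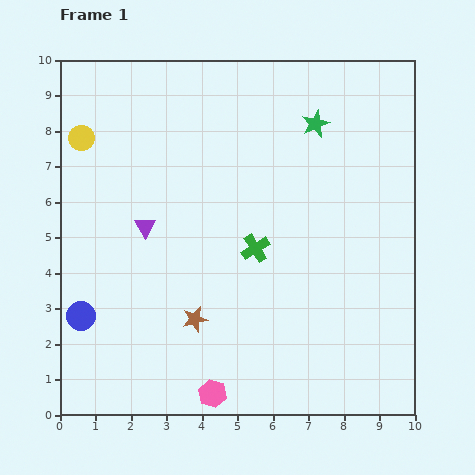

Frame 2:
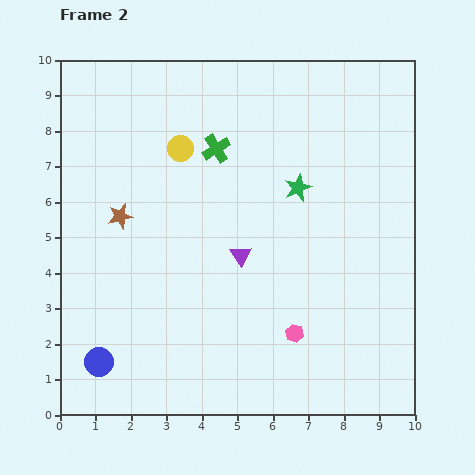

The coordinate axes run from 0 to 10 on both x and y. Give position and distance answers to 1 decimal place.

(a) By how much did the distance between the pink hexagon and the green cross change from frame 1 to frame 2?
+1.3

Distance in frame 1: 4.3. Distance in frame 2: 5.6.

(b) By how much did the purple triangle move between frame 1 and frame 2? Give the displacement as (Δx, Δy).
(2.7, -0.8)

The purple triangle was at (2.4, 5.3) in frame 1 and (5.1, 4.5) in frame 2.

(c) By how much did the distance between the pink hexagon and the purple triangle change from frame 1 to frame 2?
-2.4

Distance in frame 1: 5.1. Distance in frame 2: 2.7.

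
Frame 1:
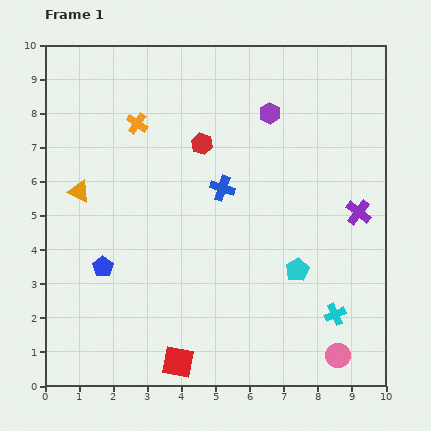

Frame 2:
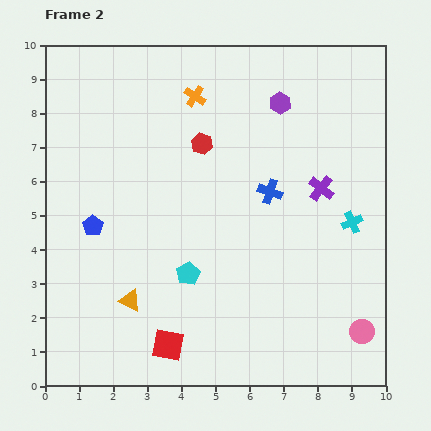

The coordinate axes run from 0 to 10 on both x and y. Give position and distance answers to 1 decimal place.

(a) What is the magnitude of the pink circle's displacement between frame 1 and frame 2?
1.0

The pink circle moved from (8.6, 0.9) to (9.3, 1.6), a distance of √(0.7² + 0.7²) ≈ 1.0.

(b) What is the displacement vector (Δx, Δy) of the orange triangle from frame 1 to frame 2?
(1.5, -3.2)

The orange triangle was at (1.0, 5.7) in frame 1 and (2.5, 2.5) in frame 2.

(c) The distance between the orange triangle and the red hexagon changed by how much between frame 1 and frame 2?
+1.2

Distance in frame 1: 3.9. Distance in frame 2: 5.1.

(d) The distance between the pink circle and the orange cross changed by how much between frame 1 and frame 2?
-0.5

Distance in frame 1: 9.0. Distance in frame 2: 8.5.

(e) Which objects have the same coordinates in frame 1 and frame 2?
the red hexagon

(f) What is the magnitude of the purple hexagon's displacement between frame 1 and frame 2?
0.4

The purple hexagon moved from (6.6, 8.0) to (6.9, 8.3), a distance of √(0.3² + 0.3²) ≈ 0.4.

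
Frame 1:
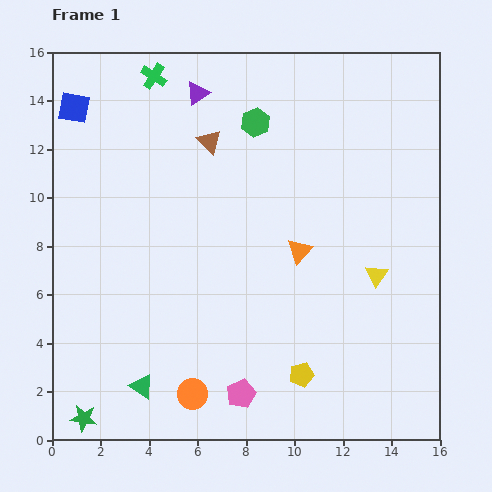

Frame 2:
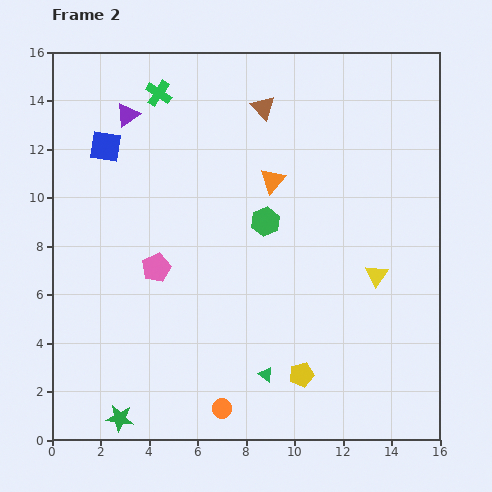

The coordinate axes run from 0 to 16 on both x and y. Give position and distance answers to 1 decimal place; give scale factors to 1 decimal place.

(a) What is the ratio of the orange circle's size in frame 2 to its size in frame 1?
0.6×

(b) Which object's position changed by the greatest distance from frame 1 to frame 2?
the pink pentagon

(moved 6.3; next 5.1)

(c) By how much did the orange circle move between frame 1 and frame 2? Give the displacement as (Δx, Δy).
(1.2, -0.6)

The orange circle was at (5.8, 1.9) in frame 1 and (7.0, 1.3) in frame 2.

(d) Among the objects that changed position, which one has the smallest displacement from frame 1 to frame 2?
the green cross

(moved 0.7)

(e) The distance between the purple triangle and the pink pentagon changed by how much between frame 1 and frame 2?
-6.1

Distance in frame 1: 12.5. Distance in frame 2: 6.4.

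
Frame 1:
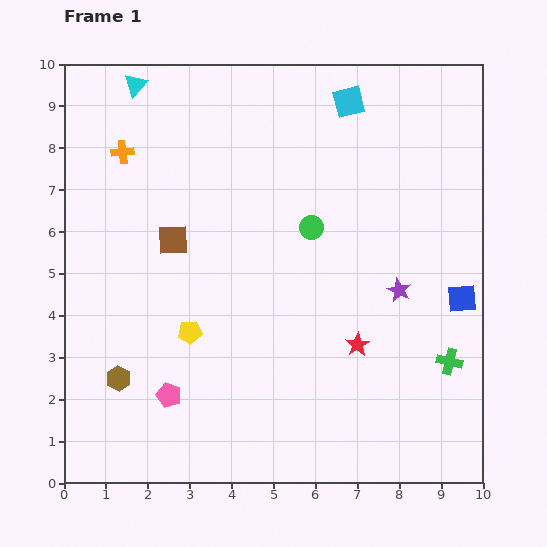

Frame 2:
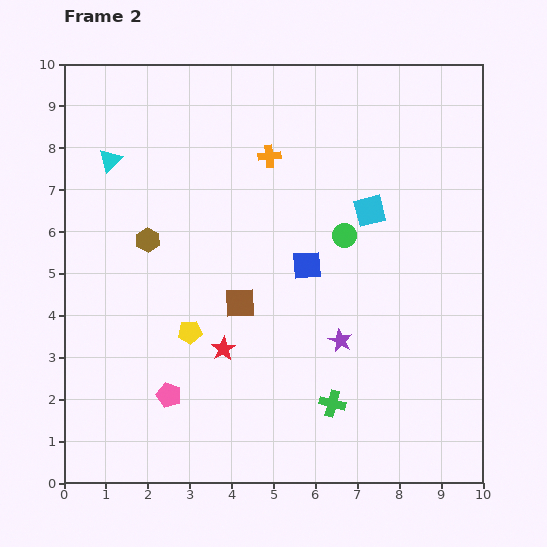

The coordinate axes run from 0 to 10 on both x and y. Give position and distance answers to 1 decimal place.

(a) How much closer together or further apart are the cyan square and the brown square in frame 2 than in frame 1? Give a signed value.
-1.5

Distance in frame 1: 5.3. Distance in frame 2: 3.8.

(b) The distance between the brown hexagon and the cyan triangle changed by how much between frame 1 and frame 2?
-4.9

Distance in frame 1: 7.0. Distance in frame 2: 2.1.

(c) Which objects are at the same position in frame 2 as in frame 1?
the yellow pentagon, the pink pentagon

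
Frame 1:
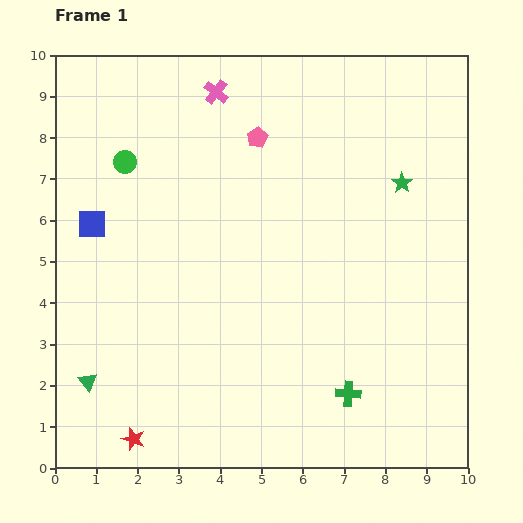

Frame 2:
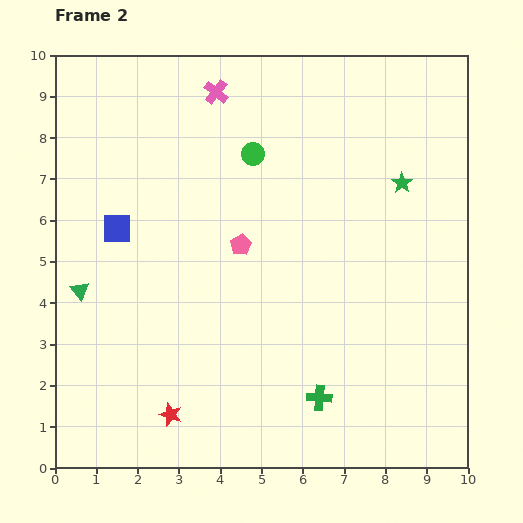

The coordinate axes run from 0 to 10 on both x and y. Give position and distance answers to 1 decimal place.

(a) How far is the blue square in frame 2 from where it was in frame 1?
0.6

The blue square moved from (0.9, 5.9) to (1.5, 5.8), a distance of √(0.6² + 0.1²) ≈ 0.6.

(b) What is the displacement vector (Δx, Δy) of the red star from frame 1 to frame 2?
(0.9, 0.6)

The red star was at (1.9, 0.7) in frame 1 and (2.8, 1.3) in frame 2.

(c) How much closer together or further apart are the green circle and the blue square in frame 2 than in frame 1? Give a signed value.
+2.1

Distance in frame 1: 1.7. Distance in frame 2: 3.8.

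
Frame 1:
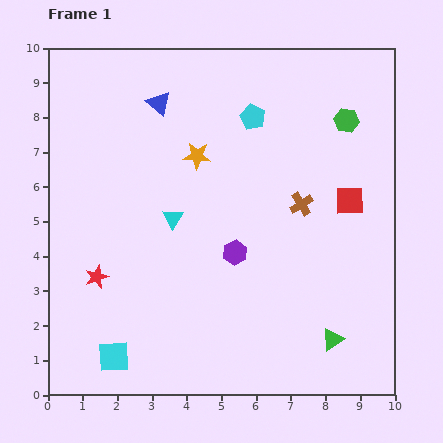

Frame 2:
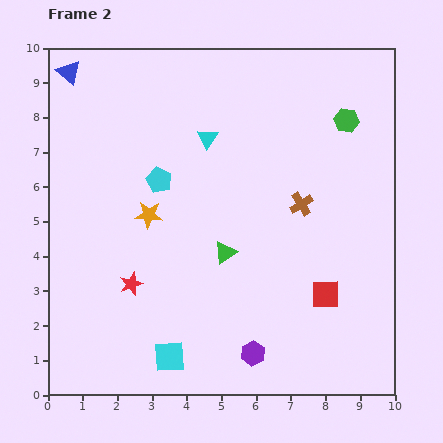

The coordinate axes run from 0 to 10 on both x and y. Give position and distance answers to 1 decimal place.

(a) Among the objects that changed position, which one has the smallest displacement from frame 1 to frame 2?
the red star

(moved 1.0)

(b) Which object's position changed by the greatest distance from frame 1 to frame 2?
the green triangle

(moved 4.0; next 3.2)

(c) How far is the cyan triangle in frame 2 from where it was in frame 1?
2.5

The cyan triangle moved from (3.6, 5.1) to (4.6, 7.4), a distance of √(1.0² + 2.3²) ≈ 2.5.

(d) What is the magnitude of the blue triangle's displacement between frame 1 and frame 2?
2.8

The blue triangle moved from (3.2, 8.4) to (0.6, 9.3), a distance of √(2.6² + 0.9²) ≈ 2.8.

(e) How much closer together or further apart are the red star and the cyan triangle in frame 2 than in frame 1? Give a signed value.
+1.9

Distance in frame 1: 2.8. Distance in frame 2: 4.7.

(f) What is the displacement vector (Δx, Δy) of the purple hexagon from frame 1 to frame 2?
(0.5, -2.9)

The purple hexagon was at (5.4, 4.1) in frame 1 and (5.9, 1.2) in frame 2.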